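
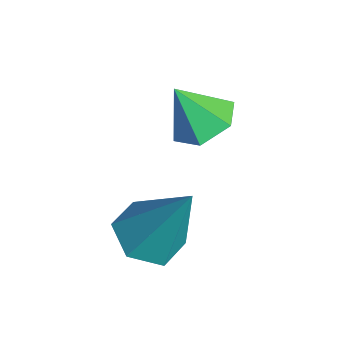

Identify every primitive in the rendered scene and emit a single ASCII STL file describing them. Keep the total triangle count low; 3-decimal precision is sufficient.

solid 
facet normal 0.176 0.469 -0.866
outer loop
vertex 2.206 -0.481 -2.016
vertex 1.612 -0.892 -2.359
vertex 1.461 -0.189 -2.009
endloop
endfacet
facet normal 0.197 0.481 0.854
outer loop
vertex 2.206 -0.481 -2.016
vertex 1.461 -0.189 -2.009
vertex 1.388 -1.488 -1.261
endloop
endfacet
facet normal 0.176 0.469 -0.866
outer loop
vertex 1.461 -0.189 -2.009
vertex 1.612 -0.892 -2.359
vertex 0.867 -0.6 -2.352
endloop
endfacet
facet normal -0.651 0.406 0.641
outer loop
vertex 1.461 -0.189 -2.009
vertex 0.867 -0.6 -2.352
vertex 1.388 -1.488 -1.261
endloop
endfacet
facet normal 0.176 0.470 -0.865
outer loop
vertex 0.867 -0.6 -2.352
vertex 1.612 -0.892 -2.359
vertex 1.018 -1.303 -2.703
endloop
endfacet
facet normal -0.932 -0.300 0.201
outer loop
vertex 0.867 -0.6 -2.352
vertex 1.018 -1.303 -2.703
vertex 1.388 -1.488 -1.261
endloop
endfacet
facet normal 0.176 0.470 -0.865
outer loop
vertex 1.018 -1.303 -2.703
vertex 1.612 -0.892 -2.359
vertex 1.762 -1.595 -2.71
endloop
endfacet
facet normal -0.365 -0.930 -0.026
outer loop
vertex 1.018 -1.303 -2.703
vertex 1.762 -1.595 -2.71
vertex 1.388 -1.488 -1.261
endloop
endfacet
facet normal 0.175 0.469 -0.865
outer loop
vertex 1.762 -1.595 -2.71
vertex 1.612 -0.892 -2.359
vertex 2.356 -1.184 -2.367
endloop
endfacet
facet normal 0.483 -0.855 0.188
outer loop
vertex 1.762 -1.595 -2.71
vertex 2.356 -1.184 -2.367
vertex 1.388 -1.488 -1.261
endloop
endfacet
facet normal 0.175 0.469 -0.865
outer loop
vertex 2.356 -1.184 -2.367
vertex 1.612 -0.892 -2.359
vertex 2.206 -0.481 -2.016
endloop
endfacet
facet normal 0.764 -0.150 0.627
outer loop
vertex 2.356 -1.184 -2.367
vertex 2.206 -0.481 -2.016
vertex 1.388 -1.488 -1.261
endloop
endfacet
facet normal -0.310 -0.350 -0.884
outer loop
vertex 4.338 -2.481 -4.107
vertex 3.572 -2.611 -3.787
vertex 3.759 -1.874 -4.144
endloop
endfacet
facet normal 0.720 0.677 -0.153
outer loop
vertex 4.338 -2.481 -4.107
vertex 3.759 -1.874 -4.144
vertex 4.228 -1.869 -1.913
endloop
endfacet
facet normal -0.309 -0.350 -0.884
outer loop
vertex 3.759 -1.874 -4.144
vertex 3.572 -2.611 -3.787
vertex 2.993 -2.004 -3.825
endloop
endfacet
facet normal -0.155 0.987 0.030
outer loop
vertex 3.759 -1.874 -4.144
vertex 2.993 -2.004 -3.825
vertex 4.228 -1.869 -1.913
endloop
endfacet
facet normal -0.309 -0.350 -0.884
outer loop
vertex 2.993 -2.004 -3.825
vertex 3.572 -2.611 -3.787
vertex 2.806 -2.741 -3.468
endloop
endfacet
facet normal -0.774 0.424 0.470
outer loop
vertex 2.993 -2.004 -3.825
vertex 2.806 -2.741 -3.468
vertex 4.228 -1.869 -1.913
endloop
endfacet
facet normal -0.309 -0.350 -0.884
outer loop
vertex 2.806 -2.741 -3.468
vertex 3.572 -2.611 -3.787
vertex 3.386 -3.348 -3.43
endloop
endfacet
facet normal -0.519 -0.450 0.727
outer loop
vertex 2.806 -2.741 -3.468
vertex 3.386 -3.348 -3.43
vertex 4.228 -1.869 -1.913
endloop
endfacet
facet normal -0.309 -0.350 -0.884
outer loop
vertex 3.386 -3.348 -3.43
vertex 3.572 -2.611 -3.787
vertex 4.152 -3.218 -3.749
endloop
endfacet
facet normal 0.355 -0.760 0.544
outer loop
vertex 3.386 -3.348 -3.43
vertex 4.152 -3.218 -3.749
vertex 4.228 -1.869 -1.913
endloop
endfacet
facet normal -0.310 -0.351 -0.884
outer loop
vertex 4.152 -3.218 -3.749
vertex 3.572 -2.611 -3.787
vertex 4.338 -2.481 -4.107
endloop
endfacet
facet normal 0.975 -0.196 0.104
outer loop
vertex 4.152 -3.218 -3.749
vertex 4.338 -2.481 -4.107
vertex 4.228 -1.869 -1.913
endloop
endfacet

endsolid


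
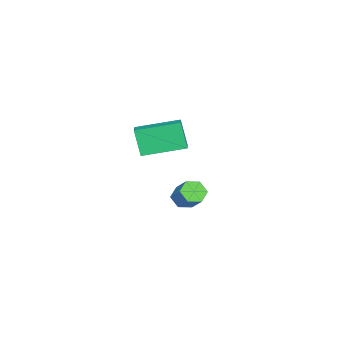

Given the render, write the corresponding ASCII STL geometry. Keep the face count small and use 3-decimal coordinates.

solid 
facet normal -0.875 -0.371 -0.310
outer loop
vertex 3.717 -3.75 2.594
vertex 2.786 -1.903 3.01
vertex 4.01 -3.292 1.217
endloop
endfacet
facet normal 0.441 -0.875 -0.197
outer loop
vertex 4.894 -2.917 1.53
vertex 3.717 -3.75 2.594
vertex 4.01 -3.292 1.217
endloop
endfacet
facet normal -0.875 -0.371 -0.310
outer loop
vertex 4.01 -3.292 1.217
vertex 2.786 -1.903 3.01
vertex 3.079 -1.445 1.633
endloop
endfacet
facet normal 0.198 0.309 -0.930
outer loop
vertex 3.079 -1.445 1.633
vertex 4.894 -2.917 1.53
vertex 4.01 -3.292 1.217
endloop
endfacet
facet normal -0.198 -0.309 0.930
outer loop
vertex 3.717 -3.75 2.594
vertex 3.67 -1.528 3.323
vertex 2.786 -1.903 3.01
endloop
endfacet
facet normal 0.441 -0.875 -0.197
outer loop
vertex 4.601 -3.375 2.907
vertex 3.717 -3.75 2.594
vertex 4.894 -2.917 1.53
endloop
endfacet
facet normal -0.198 -0.309 0.930
outer loop
vertex 4.601 -3.375 2.907
vertex 3.67 -1.528 3.323
vertex 3.717 -3.75 2.594
endloop
endfacet
facet normal -0.441 0.875 0.197
outer loop
vertex 2.786 -1.903 3.01
vertex 3.67 -1.528 3.323
vertex 3.079 -1.445 1.633
endloop
endfacet
facet normal 0.198 0.309 -0.930
outer loop
vertex 3.963 -1.07 1.946
vertex 4.894 -2.917 1.53
vertex 3.079 -1.445 1.633
endloop
endfacet
facet normal -0.441 0.875 0.197
outer loop
vertex 3.079 -1.445 1.633
vertex 3.67 -1.528 3.323
vertex 3.963 -1.07 1.946
endloop
endfacet
facet normal 0.875 0.371 0.310
outer loop
vertex 3.963 -1.07 1.946
vertex 4.601 -3.375 2.907
vertex 4.894 -2.917 1.53
endloop
endfacet
facet normal 0.875 0.371 0.310
outer loop
vertex 3.67 -1.528 3.323
vertex 4.601 -3.375 2.907
vertex 3.963 -1.07 1.946
endloop
endfacet
facet normal -0.468 -0.564 -0.680
outer loop
vertex 0.36 -3.453 -3.718
vertex -0.081 -2.926 -3.852
vertex 0.515 -2.984 -4.214
endloop
endfacet
facet normal 0.856 -0.482 -0.188
outer loop
vertex 0.36 -3.453 -3.718
vertex 0.515 -2.984 -4.214
vertex 0.982 -2.701 -2.814
endloop
endfacet
facet normal 0.856 -0.482 -0.188
outer loop
vertex 0.982 -2.701 -2.814
vertex 0.515 -2.984 -4.214
vertex 1.137 -2.233 -3.31
endloop
endfacet
facet normal 0.469 0.565 0.679
outer loop
vertex 0.982 -2.701 -2.814
vertex 1.137 -2.233 -3.31
vertex 0.541 -2.174 -2.948
endloop
endfacet
facet normal -0.468 -0.564 -0.680
outer loop
vertex 0.515 -2.984 -4.214
vertex -0.081 -2.926 -3.852
vertex 0.074 -2.457 -4.348
endloop
endfacet
facet normal 0.620 0.339 -0.708
outer loop
vertex 0.515 -2.984 -4.214
vertex 0.074 -2.457 -4.348
vertex 1.137 -2.233 -3.31
endloop
endfacet
facet normal 0.621 0.337 -0.708
outer loop
vertex 1.137 -2.233 -3.31
vertex 0.074 -2.457 -4.348
vertex 0.697 -1.706 -3.445
endloop
endfacet
facet normal 0.468 0.565 0.679
outer loop
vertex 1.137 -2.233 -3.31
vertex 0.697 -1.706 -3.445
vertex 0.541 -2.174 -2.948
endloop
endfacet
facet normal -0.468 -0.564 -0.680
outer loop
vertex 0.074 -2.457 -4.348
vertex -0.081 -2.926 -3.852
vertex -0.522 -2.399 -3.986
endloop
endfacet
facet normal -0.236 0.821 -0.520
outer loop
vertex 0.074 -2.457 -4.348
vertex -0.522 -2.399 -3.986
vertex 0.697 -1.706 -3.445
endloop
endfacet
facet normal -0.235 0.821 -0.521
outer loop
vertex 0.697 -1.706 -3.445
vertex -0.522 -2.399 -3.986
vertex 0.1 -1.647 -3.082
endloop
endfacet
facet normal 0.469 0.565 0.679
outer loop
vertex 0.697 -1.706 -3.445
vertex 0.1 -1.647 -3.082
vertex 0.541 -2.174 -2.948
endloop
endfacet
facet normal -0.469 -0.565 -0.679
outer loop
vertex -0.522 -2.399 -3.986
vertex -0.081 -2.926 -3.852
vertex -0.677 -2.867 -3.49
endloop
endfacet
facet normal -0.856 0.482 0.188
outer loop
vertex -0.522 -2.399 -3.986
vertex -0.677 -2.867 -3.49
vertex 0.1 -1.647 -3.082
endloop
endfacet
facet normal -0.856 0.482 0.188
outer loop
vertex 0.1 -1.647 -3.082
vertex -0.677 -2.867 -3.49
vertex -0.055 -2.116 -2.586
endloop
endfacet
facet normal 0.468 0.564 0.680
outer loop
vertex 0.1 -1.647 -3.082
vertex -0.055 -2.116 -2.586
vertex 0.541 -2.174 -2.948
endloop
endfacet
facet normal -0.468 -0.565 -0.679
outer loop
vertex -0.677 -2.867 -3.49
vertex -0.081 -2.926 -3.852
vertex -0.237 -3.394 -3.355
endloop
endfacet
facet normal -0.621 -0.337 0.708
outer loop
vertex -0.677 -2.867 -3.49
vertex -0.237 -3.394 -3.355
vertex -0.055 -2.116 -2.586
endloop
endfacet
facet normal -0.619 -0.338 0.709
outer loop
vertex -0.055 -2.116 -2.586
vertex -0.237 -3.394 -3.355
vertex 0.386 -2.643 -2.452
endloop
endfacet
facet normal 0.468 0.564 0.680
outer loop
vertex -0.055 -2.116 -2.586
vertex 0.386 -2.643 -2.452
vertex 0.541 -2.174 -2.948
endloop
endfacet
facet normal -0.469 -0.565 -0.679
outer loop
vertex -0.237 -3.394 -3.355
vertex -0.081 -2.926 -3.852
vertex 0.36 -3.453 -3.718
endloop
endfacet
facet normal 0.235 -0.821 0.520
outer loop
vertex -0.237 -3.394 -3.355
vertex 0.36 -3.453 -3.718
vertex 0.386 -2.643 -2.452
endloop
endfacet
facet normal 0.236 -0.821 0.520
outer loop
vertex 0.386 -2.643 -2.452
vertex 0.36 -3.453 -3.718
vertex 0.982 -2.701 -2.814
endloop
endfacet
facet normal 0.468 0.564 0.680
outer loop
vertex 0.386 -2.643 -2.452
vertex 0.982 -2.701 -2.814
vertex 0.541 -2.174 -2.948
endloop
endfacet

endsolid


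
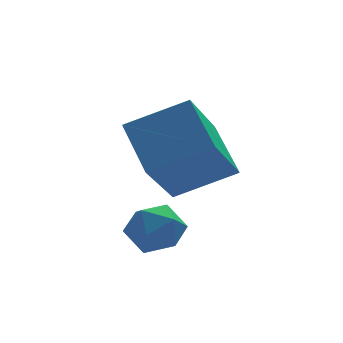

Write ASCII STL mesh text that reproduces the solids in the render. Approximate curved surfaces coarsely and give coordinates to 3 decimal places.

solid 
facet normal -0.762 0.371 0.531
outer loop
vertex -1.421 -2.363 0.103
vertex -1.897 -2.941 -0.177
vertex -1.483 -3.055 0.497
endloop
endfacet
facet normal -0.139 0.499 0.855
outer loop
vertex -1.421 -2.363 0.103
vertex -1.483 -3.055 0.497
vertex -0.769 -2.707 0.41
endloop
endfacet
facet normal 0.270 0.873 0.406
outer loop
vertex -1.421 -2.363 0.103
vertex -0.769 -2.707 0.41
vertex -0.741 -2.378 -0.317
endloop
endfacet
facet normal -0.100 0.976 -0.196
outer loop
vertex -1.421 -2.363 0.103
vertex -0.741 -2.378 -0.317
vertex -1.438 -2.522 -0.68
endloop
endfacet
facet normal -0.737 0.665 -0.119
outer loop
vertex -1.421 -2.363 0.103
vertex -1.438 -2.522 -0.68
vertex -1.897 -2.941 -0.177
endloop
endfacet
facet normal 0.181 -0.128 0.975
outer loop
vertex -0.769 -2.707 0.41
vertex -1.483 -3.055 0.497
vertex -0.842 -3.498 0.32
endloop
endfacet
facet normal -0.827 -0.336 0.451
outer loop
vertex -1.483 -3.055 0.497
vertex -1.897 -2.941 -0.177
vertex -1.539 -3.642 -0.043
endloop
endfacet
facet normal -0.787 0.141 -0.601
outer loop
vertex -1.897 -2.941 -0.177
vertex -1.438 -2.522 -0.68
vertex -1.511 -3.313 -0.77
endloop
endfacet
facet normal 0.245 0.644 -0.725
outer loop
vertex -1.438 -2.522 -0.68
vertex -0.741 -2.378 -0.317
vertex -0.797 -2.965 -0.857
endloop
endfacet
facet normal 0.843 0.478 0.249
outer loop
vertex -0.741 -2.378 -0.317
vertex -0.769 -2.707 0.41
vertex -0.383 -3.079 -0.183
endloop
endfacet
facet normal 0.100 -0.976 0.196
outer loop
vertex -0.859 -3.657 -0.463
vertex -0.842 -3.498 0.32
vertex -1.539 -3.642 -0.043
endloop
endfacet
facet normal -0.270 -0.873 -0.406
outer loop
vertex -0.859 -3.657 -0.463
vertex -1.539 -3.642 -0.043
vertex -1.511 -3.313 -0.77
endloop
endfacet
facet normal 0.139 -0.499 -0.855
outer loop
vertex -0.859 -3.657 -0.463
vertex -1.511 -3.313 -0.77
vertex -0.797 -2.965 -0.857
endloop
endfacet
facet normal 0.762 -0.371 -0.531
outer loop
vertex -0.859 -3.657 -0.463
vertex -0.797 -2.965 -0.857
vertex -0.383 -3.079 -0.183
endloop
endfacet
facet normal 0.737 -0.665 0.119
outer loop
vertex -0.859 -3.657 -0.463
vertex -0.383 -3.079 -0.183
vertex -0.842 -3.498 0.32
endloop
endfacet
facet normal -0.245 -0.644 0.725
outer loop
vertex -1.539 -3.642 -0.043
vertex -0.842 -3.498 0.32
vertex -1.483 -3.055 0.497
endloop
endfacet
facet normal -0.843 -0.478 -0.249
outer loop
vertex -1.511 -3.313 -0.77
vertex -1.539 -3.642 -0.043
vertex -1.897 -2.941 -0.177
endloop
endfacet
facet normal -0.181 0.128 -0.975
outer loop
vertex -0.797 -2.965 -0.857
vertex -1.511 -3.313 -0.77
vertex -1.438 -2.522 -0.68
endloop
endfacet
facet normal 0.827 0.336 -0.451
outer loop
vertex -0.383 -3.079 -0.183
vertex -0.797 -2.965 -0.857
vertex -0.741 -2.378 -0.317
endloop
endfacet
facet normal 0.787 -0.141 0.601
outer loop
vertex -0.842 -3.498 0.32
vertex -0.383 -3.079 -0.183
vertex -0.769 -2.707 0.41
endloop
endfacet
facet normal -0.471 -0.542 0.696
outer loop
vertex 0.234 -1.268 3.112
vertex -1.335 -0.908 2.33
vertex 0.403 -2.679 2.126
endloop
endfacet
facet normal 0.877 -0.200 0.437
outer loop
vertex 1.415 -1.512 0.63
vertex 0.234 -1.268 3.112
vertex 0.403 -2.679 2.126
endloop
endfacet
facet normal -0.471 -0.543 0.695
outer loop
vertex 0.403 -2.679 2.126
vertex -1.335 -0.908 2.33
vertex -1.166 -2.319 1.343
endloop
endfacet
facet normal 0.097 -0.816 -0.570
outer loop
vertex -1.166 -2.319 1.343
vertex 1.415 -1.512 0.63
vertex 0.403 -2.679 2.126
endloop
endfacet
facet normal -0.097 0.816 0.570
outer loop
vertex 0.234 -1.268 3.112
vertex -0.323 0.259 0.834
vertex -1.335 -0.908 2.33
endloop
endfacet
facet normal 0.877 -0.201 0.437
outer loop
vertex 1.246 -0.101 1.617
vertex 0.234 -1.268 3.112
vertex 1.415 -1.512 0.63
endloop
endfacet
facet normal -0.098 0.815 0.570
outer loop
vertex 1.246 -0.101 1.617
vertex -0.323 0.259 0.834
vertex 0.234 -1.268 3.112
endloop
endfacet
facet normal -0.877 0.201 -0.437
outer loop
vertex -1.335 -0.908 2.33
vertex -0.323 0.259 0.834
vertex -1.166 -2.319 1.343
endloop
endfacet
facet normal 0.097 -0.815 -0.571
outer loop
vertex -0.154 -1.152 -0.152
vertex 1.415 -1.512 0.63
vertex -1.166 -2.319 1.343
endloop
endfacet
facet normal -0.877 0.200 -0.437
outer loop
vertex -1.166 -2.319 1.343
vertex -0.323 0.259 0.834
vertex -0.154 -1.152 -0.152
endloop
endfacet
facet normal 0.471 0.543 -0.695
outer loop
vertex -0.154 -1.152 -0.152
vertex 1.246 -0.101 1.617
vertex 1.415 -1.512 0.63
endloop
endfacet
facet normal 0.471 0.542 -0.695
outer loop
vertex -0.323 0.259 0.834
vertex 1.246 -0.101 1.617
vertex -0.154 -1.152 -0.152
endloop
endfacet

endsolid


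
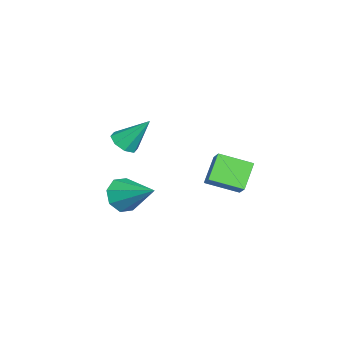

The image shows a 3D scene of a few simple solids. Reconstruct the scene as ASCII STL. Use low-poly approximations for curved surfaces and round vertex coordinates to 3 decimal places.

solid 
facet normal -0.705 0.190 0.683
outer loop
vertex -3.463 1.752 -0.539
vertex -3.591 3.298 -1.102
vertex -4.14 1.471 -1.159
endloop
endfacet
facet normal 0.077 -0.937 0.340
outer loop
vertex -3.069 1.182 -2.198
vertex -3.463 1.752 -0.539
vertex -4.14 1.471 -1.159
endloop
endfacet
facet normal -0.704 0.190 0.684
outer loop
vertex -4.14 1.471 -1.159
vertex -3.591 3.298 -1.102
vertex -4.268 3.017 -1.721
endloop
endfacet
facet normal -0.705 -0.293 -0.646
outer loop
vertex -4.268 3.017 -1.721
vertex -3.069 1.182 -2.198
vertex -4.14 1.471 -1.159
endloop
endfacet
facet normal 0.705 0.293 0.645
outer loop
vertex -3.463 1.752 -0.539
vertex -2.52 3.009 -2.141
vertex -3.591 3.298 -1.102
endloop
endfacet
facet normal 0.078 -0.937 0.340
outer loop
vertex -2.392 1.463 -1.579
vertex -3.463 1.752 -0.539
vertex -3.069 1.182 -2.198
endloop
endfacet
facet normal 0.706 0.293 0.645
outer loop
vertex -2.392 1.463 -1.579
vertex -2.52 3.009 -2.141
vertex -3.463 1.752 -0.539
endloop
endfacet
facet normal -0.078 0.937 -0.341
outer loop
vertex -3.591 3.298 -1.102
vertex -2.52 3.009 -2.141
vertex -4.268 3.017 -1.721
endloop
endfacet
facet normal -0.706 -0.293 -0.645
outer loop
vertex -3.197 2.728 -2.761
vertex -3.069 1.182 -2.198
vertex -4.268 3.017 -1.721
endloop
endfacet
facet normal -0.077 0.937 -0.340
outer loop
vertex -4.268 3.017 -1.721
vertex -2.52 3.009 -2.141
vertex -3.197 2.728 -2.761
endloop
endfacet
facet normal 0.704 -0.191 -0.684
outer loop
vertex -3.197 2.728 -2.761
vertex -2.392 1.463 -1.579
vertex -3.069 1.182 -2.198
endloop
endfacet
facet normal 0.705 -0.190 -0.683
outer loop
vertex -2.52 3.009 -2.141
vertex -2.392 1.463 -1.579
vertex -3.197 2.728 -2.761
endloop
endfacet
facet normal -0.018 -0.625 -0.780
outer loop
vertex -0.058 -1.373 1.139
vertex -0.416 -1.847 1.527
vertex -0.596 -1.309 1.1
endloop
endfacet
facet normal 0.134 0.942 -0.308
outer loop
vertex -0.058 -1.373 1.139
vertex -0.596 -1.309 1.1
vertex -0.384 -0.753 2.893
endloop
endfacet
facet normal -0.018 -0.625 -0.780
outer loop
vertex -0.596 -1.309 1.1
vertex -0.416 -1.847 1.527
vertex -1.029 -1.561 1.312
endloop
endfacet
facet normal -0.560 0.808 -0.184
outer loop
vertex -0.596 -1.309 1.1
vertex -1.029 -1.561 1.312
vertex -0.384 -0.753 2.893
endloop
endfacet
facet normal -0.018 -0.626 -0.780
outer loop
vertex -1.029 -1.561 1.312
vertex -0.416 -1.847 1.527
vertex -1.102 -1.98 1.65
endloop
endfacet
facet normal -0.921 0.328 0.208
outer loop
vertex -1.029 -1.561 1.312
vertex -1.102 -1.98 1.65
vertex -0.384 -0.753 2.893
endloop
endfacet
facet normal -0.019 -0.625 -0.780
outer loop
vertex -1.102 -1.98 1.65
vertex -0.416 -1.847 1.527
vertex -0.774 -2.322 1.916
endloop
endfacet
facet normal -0.740 -0.213 0.638
outer loop
vertex -1.102 -1.98 1.65
vertex -0.774 -2.322 1.916
vertex -0.384 -0.753 2.893
endloop
endfacet
facet normal -0.017 -0.626 -0.780
outer loop
vertex -0.774 -2.322 1.916
vertex -0.416 -1.847 1.527
vertex -0.236 -2.385 1.955
endloop
endfacet
facet normal -0.121 -0.503 0.856
outer loop
vertex -0.774 -2.322 1.916
vertex -0.236 -2.385 1.955
vertex -0.384 -0.753 2.893
endloop
endfacet
facet normal -0.019 -0.626 -0.779
outer loop
vertex -0.236 -2.385 1.955
vertex -0.416 -1.847 1.527
vertex 0.197 -2.134 1.743
endloop
endfacet
facet normal 0.572 -0.369 0.732
outer loop
vertex -0.236 -2.385 1.955
vertex 0.197 -2.134 1.743
vertex -0.384 -0.753 2.893
endloop
endfacet
facet normal -0.018 -0.625 -0.780
outer loop
vertex 0.197 -2.134 1.743
vertex -0.416 -1.847 1.527
vertex 0.271 -1.714 1.405
endloop
endfacet
facet normal 0.934 0.109 0.340
outer loop
vertex 0.197 -2.134 1.743
vertex 0.271 -1.714 1.405
vertex -0.384 -0.753 2.893
endloop
endfacet
facet normal -0.017 -0.625 -0.780
outer loop
vertex 0.271 -1.714 1.405
vertex -0.416 -1.847 1.527
vertex -0.058 -1.373 1.139
endloop
endfacet
facet normal 0.751 0.654 -0.091
outer loop
vertex 0.271 -1.714 1.405
vertex -0.058 -1.373 1.139
vertex -0.384 -0.753 2.893
endloop
endfacet
facet normal -0.484 -0.733 -0.477
outer loop
vertex -2.841 -3.073 -2.886
vertex -3.32 -2.414 -3.413
vertex -2.486 -2.899 -3.514
endloop
endfacet
facet normal 0.864 -0.300 0.405
outer loop
vertex -2.841 -3.073 -2.886
vertex -2.486 -2.899 -3.514
vertex -2.3 -0.866 -2.407
endloop
endfacet
facet normal -0.484 -0.733 -0.477
outer loop
vertex -2.486 -2.899 -3.514
vertex -3.32 -2.414 -3.413
vertex -2.619 -2.441 -4.083
endloop
endfacet
facet normal 0.978 0.024 -0.209
outer loop
vertex -2.486 -2.899 -3.514
vertex -2.619 -2.441 -4.083
vertex -2.3 -0.866 -2.407
endloop
endfacet
facet normal -0.484 -0.734 -0.476
outer loop
vertex -2.619 -2.441 -4.083
vertex -3.32 -2.414 -3.413
vertex -3.163 -1.968 -4.26
endloop
endfacet
facet normal 0.630 0.503 -0.592
outer loop
vertex -2.619 -2.441 -4.083
vertex -3.163 -1.968 -4.26
vertex -2.3 -0.866 -2.407
endloop
endfacet
facet normal -0.484 -0.734 -0.476
outer loop
vertex -3.163 -1.968 -4.26
vertex -3.32 -2.414 -3.413
vertex -3.799 -1.756 -3.941
endloop
endfacet
facet normal 0.024 0.854 -0.519
outer loop
vertex -3.163 -1.968 -4.26
vertex -3.799 -1.756 -3.941
vertex -2.3 -0.866 -2.407
endloop
endfacet
facet normal -0.483 -0.734 -0.477
outer loop
vertex -3.799 -1.756 -3.941
vertex -3.32 -2.414 -3.413
vertex -4.154 -1.93 -3.313
endloop
endfacet
facet normal -0.486 0.874 -0.032
outer loop
vertex -3.799 -1.756 -3.941
vertex -4.154 -1.93 -3.313
vertex -2.3 -0.866 -2.407
endloop
endfacet
facet normal -0.483 -0.734 -0.478
outer loop
vertex -4.154 -1.93 -3.313
vertex -3.32 -2.414 -3.413
vertex -4.021 -2.388 -2.744
endloop
endfacet
facet normal -0.600 0.549 0.582
outer loop
vertex -4.154 -1.93 -3.313
vertex -4.021 -2.388 -2.744
vertex -2.3 -0.866 -2.407
endloop
endfacet
facet normal -0.483 -0.734 -0.477
outer loop
vertex -4.021 -2.388 -2.744
vertex -3.32 -2.414 -3.413
vertex -3.477 -2.861 -2.567
endloop
endfacet
facet normal -0.252 0.071 0.965
outer loop
vertex -4.021 -2.388 -2.744
vertex -3.477 -2.861 -2.567
vertex -2.3 -0.866 -2.407
endloop
endfacet
facet normal -0.484 -0.733 -0.477
outer loop
vertex -3.477 -2.861 -2.567
vertex -3.32 -2.414 -3.413
vertex -2.841 -3.073 -2.886
endloop
endfacet
facet normal 0.354 -0.280 0.892
outer loop
vertex -3.477 -2.861 -2.567
vertex -2.841 -3.073 -2.886
vertex -2.3 -0.866 -2.407
endloop
endfacet

endsolid


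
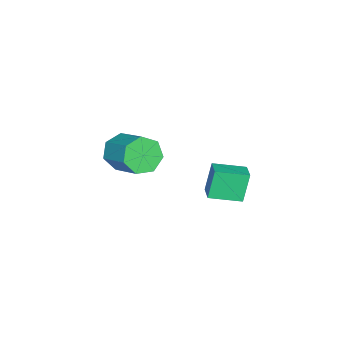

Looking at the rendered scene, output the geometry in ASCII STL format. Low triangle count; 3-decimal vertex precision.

solid 
facet normal -0.447 -0.736 -0.508
outer loop
vertex 3.095 -3.135 -2.901
vertex 2.17 -2.577 -2.895
vertex 2.965 -2.556 -3.626
endloop
endfacet
facet normal 0.883 -0.276 -0.379
outer loop
vertex 3.095 -3.135 -2.901
vertex 2.965 -2.556 -3.626
vertex 4.075 -1.521 -1.79
endloop
endfacet
facet normal 0.883 -0.276 -0.378
outer loop
vertex 4.075 -1.521 -1.79
vertex 2.965 -2.556 -3.626
vertex 3.945 -0.943 -2.516
endloop
endfacet
facet normal 0.447 0.737 0.507
outer loop
vertex 4.075 -1.521 -1.79
vertex 3.945 -0.943 -2.516
vertex 3.15 -0.963 -1.785
endloop
endfacet
facet normal -0.447 -0.737 -0.507
outer loop
vertex 2.965 -2.556 -3.626
vertex 2.17 -2.577 -2.895
vertex 2.236 -1.993 -3.802
endloop
endfacet
facet normal 0.443 0.310 -0.841
outer loop
vertex 2.965 -2.556 -3.626
vertex 2.236 -1.993 -3.802
vertex 3.945 -0.943 -2.516
endloop
endfacet
facet normal 0.442 0.311 -0.841
outer loop
vertex 3.945 -0.943 -2.516
vertex 2.236 -1.993 -3.802
vertex 3.216 -0.38 -2.691
endloop
endfacet
facet normal 0.447 0.737 0.507
outer loop
vertex 3.945 -0.943 -2.516
vertex 3.216 -0.38 -2.691
vertex 3.15 -0.963 -1.785
endloop
endfacet
facet normal -0.448 -0.736 -0.507
outer loop
vertex 2.236 -1.993 -3.802
vertex 2.17 -2.577 -2.895
vertex 1.458 -1.869 -3.294
endloop
endfacet
facet normal -0.332 0.664 -0.670
outer loop
vertex 2.236 -1.993 -3.802
vertex 1.458 -1.869 -3.294
vertex 3.216 -0.38 -2.691
endloop
endfacet
facet normal -0.332 0.663 -0.671
outer loop
vertex 3.216 -0.38 -2.691
vertex 1.458 -1.869 -3.294
vertex 2.438 -0.256 -2.184
endloop
endfacet
facet normal 0.448 0.737 0.507
outer loop
vertex 3.216 -0.38 -2.691
vertex 2.438 -0.256 -2.184
vertex 3.15 -0.963 -1.785
endloop
endfacet
facet normal -0.448 -0.736 -0.507
outer loop
vertex 1.458 -1.869 -3.294
vertex 2.17 -2.577 -2.895
vertex 1.216 -2.278 -2.487
endloop
endfacet
facet normal -0.856 0.517 0.005
outer loop
vertex 1.458 -1.869 -3.294
vertex 1.216 -2.278 -2.487
vertex 2.438 -0.256 -2.184
endloop
endfacet
facet normal -0.856 0.517 0.005
outer loop
vertex 2.438 -0.256 -2.184
vertex 1.216 -2.278 -2.487
vertex 2.196 -0.665 -1.376
endloop
endfacet
facet normal 0.447 0.737 0.507
outer loop
vertex 2.438 -0.256 -2.184
vertex 2.196 -0.665 -1.376
vertex 3.15 -0.963 -1.785
endloop
endfacet
facet normal -0.448 -0.736 -0.507
outer loop
vertex 1.216 -2.278 -2.487
vertex 2.17 -2.577 -2.895
vertex 1.692 -2.912 -1.987
endloop
endfacet
facet normal -0.736 -0.019 0.677
outer loop
vertex 1.216 -2.278 -2.487
vertex 1.692 -2.912 -1.987
vertex 2.196 -0.665 -1.376
endloop
endfacet
facet normal -0.736 -0.019 0.677
outer loop
vertex 2.196 -0.665 -1.376
vertex 1.692 -2.912 -1.987
vertex 2.672 -1.299 -0.876
endloop
endfacet
facet normal 0.448 0.736 0.508
outer loop
vertex 2.196 -0.665 -1.376
vertex 2.672 -1.299 -0.876
vertex 3.15 -0.963 -1.785
endloop
endfacet
facet normal -0.447 -0.737 -0.507
outer loop
vertex 1.692 -2.912 -1.987
vertex 2.17 -2.577 -2.895
vertex 2.528 -3.293 -2.171
endloop
endfacet
facet normal -0.062 -0.540 0.839
outer loop
vertex 1.692 -2.912 -1.987
vertex 2.528 -3.293 -2.171
vertex 2.672 -1.299 -0.876
endloop
endfacet
facet normal -0.062 -0.540 0.839
outer loop
vertex 2.672 -1.299 -0.876
vertex 2.528 -3.293 -2.171
vertex 3.508 -1.68 -1.06
endloop
endfacet
facet normal 0.447 0.736 0.507
outer loop
vertex 2.672 -1.299 -0.876
vertex 3.508 -1.68 -1.06
vertex 3.15 -0.963 -1.785
endloop
endfacet
facet normal -0.448 -0.737 -0.507
outer loop
vertex 2.528 -3.293 -2.171
vertex 2.17 -2.577 -2.895
vertex 3.095 -3.135 -2.901
endloop
endfacet
facet normal 0.659 -0.655 0.370
outer loop
vertex 2.528 -3.293 -2.171
vertex 3.095 -3.135 -2.901
vertex 3.508 -1.68 -1.06
endloop
endfacet
facet normal 0.659 -0.655 0.370
outer loop
vertex 3.508 -1.68 -1.06
vertex 3.095 -3.135 -2.901
vertex 4.075 -1.521 -1.79
endloop
endfacet
facet normal 0.447 0.737 0.508
outer loop
vertex 3.508 -1.68 -1.06
vertex 4.075 -1.521 -1.79
vertex 3.15 -0.963 -1.785
endloop
endfacet
facet normal -0.810 -0.529 -0.252
outer loop
vertex 3.271 2.642 -0.863
vertex 2.468 4.048 -1.231
vertex 3.81 2.548 -2.399
endloop
endfacet
facet normal 0.484 -0.847 0.222
outer loop
vertex 4.612 3.072 -2.149
vertex 3.271 2.642 -0.863
vertex 3.81 2.548 -2.399
endloop
endfacet
facet normal -0.810 -0.529 -0.252
outer loop
vertex 3.81 2.548 -2.399
vertex 2.468 4.048 -1.231
vertex 3.007 3.954 -2.766
endloop
endfacet
facet normal 0.331 -0.057 -0.942
outer loop
vertex 3.007 3.954 -2.766
vertex 4.612 3.072 -2.149
vertex 3.81 2.548 -2.399
endloop
endfacet
facet normal -0.331 0.057 0.942
outer loop
vertex 3.271 2.642 -0.863
vertex 3.27 4.572 -0.981
vertex 2.468 4.048 -1.231
endloop
endfacet
facet normal 0.484 -0.846 0.222
outer loop
vertex 4.073 3.166 -0.614
vertex 3.271 2.642 -0.863
vertex 4.612 3.072 -2.149
endloop
endfacet
facet normal -0.330 0.057 0.942
outer loop
vertex 4.073 3.166 -0.614
vertex 3.27 4.572 -0.981
vertex 3.271 2.642 -0.863
endloop
endfacet
facet normal -0.484 0.847 -0.222
outer loop
vertex 2.468 4.048 -1.231
vertex 3.27 4.572 -0.981
vertex 3.007 3.954 -2.766
endloop
endfacet
facet normal 0.330 -0.058 -0.942
outer loop
vertex 3.809 4.478 -2.517
vertex 4.612 3.072 -2.149
vertex 3.007 3.954 -2.766
endloop
endfacet
facet normal -0.484 0.846 -0.222
outer loop
vertex 3.007 3.954 -2.766
vertex 3.27 4.572 -0.981
vertex 3.809 4.478 -2.517
endloop
endfacet
facet normal 0.810 0.529 0.252
outer loop
vertex 3.809 4.478 -2.517
vertex 4.073 3.166 -0.614
vertex 4.612 3.072 -2.149
endloop
endfacet
facet normal 0.811 0.529 0.252
outer loop
vertex 3.27 4.572 -0.981
vertex 4.073 3.166 -0.614
vertex 3.809 4.478 -2.517
endloop
endfacet

endsolid


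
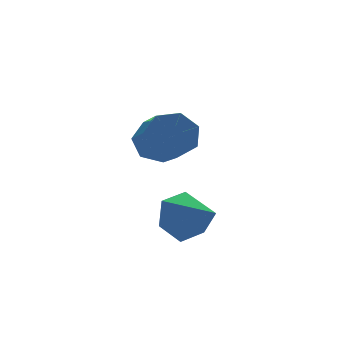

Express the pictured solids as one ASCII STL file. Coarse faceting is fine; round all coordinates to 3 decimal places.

solid 
facet normal 0.214 0.817 -0.535
outer loop
vertex 0.719 2.446 -2.483
vertex 0.149 2.504 -2.622
vertex 0.44 2.73 -2.161
endloop
endfacet
facet normal 0.811 0.159 0.563
outer loop
vertex 0.719 2.446 -2.483
vertex 0.44 2.73 -2.161
vertex 0.322 0.919 -1.479
endloop
endfacet
facet normal 0.810 0.160 0.565
outer loop
vertex 0.322 0.919 -1.479
vertex 0.44 2.73 -2.161
vertex 0.042 1.203 -1.158
endloop
endfacet
facet normal -0.212 -0.816 0.537
outer loop
vertex 0.322 0.919 -1.479
vertex 0.042 1.203 -1.158
vertex -0.249 0.976 -1.618
endloop
endfacet
facet normal 0.214 0.817 -0.535
outer loop
vertex 0.44 2.73 -2.161
vertex 0.149 2.504 -2.622
vertex -0.059 2.844 -2.186
endloop
endfacet
facet normal 0.079 0.533 0.843
outer loop
vertex 0.44 2.73 -2.161
vertex -0.059 2.844 -2.186
vertex 0.042 1.203 -1.158
endloop
endfacet
facet normal 0.078 0.533 0.843
outer loop
vertex 0.042 1.203 -1.158
vertex -0.059 2.844 -2.186
vertex -0.457 1.316 -1.183
endloop
endfacet
facet normal -0.212 -0.817 0.537
outer loop
vertex 0.042 1.203 -1.158
vertex -0.457 1.316 -1.183
vertex -0.249 0.976 -1.618
endloop
endfacet
facet normal 0.212 0.817 -0.536
outer loop
vertex -0.059 2.844 -2.186
vertex 0.149 2.504 -2.622
vertex -0.401 2.701 -2.539
endloop
endfacet
facet normal -0.713 0.505 0.486
outer loop
vertex -0.059 2.844 -2.186
vertex -0.401 2.701 -2.539
vertex -0.457 1.316 -1.183
endloop
endfacet
facet normal -0.712 0.505 0.487
outer loop
vertex -0.457 1.316 -1.183
vertex -0.401 2.701 -2.539
vertex -0.799 1.174 -1.536
endloop
endfacet
facet normal -0.214 -0.817 0.536
outer loop
vertex -0.457 1.316 -1.183
vertex -0.799 1.174 -1.536
vertex -0.249 0.976 -1.618
endloop
endfacet
facet normal 0.212 0.817 -0.536
outer loop
vertex -0.401 2.701 -2.539
vertex 0.149 2.504 -2.622
vertex -0.329 2.41 -2.954
endloop
endfacet
facet normal -0.967 0.097 -0.236
outer loop
vertex -0.401 2.701 -2.539
vertex -0.329 2.41 -2.954
vertex -0.799 1.174 -1.536
endloop
endfacet
facet normal -0.967 0.097 -0.236
outer loop
vertex -0.799 1.174 -1.536
vertex -0.329 2.41 -2.954
vertex -0.727 0.882 -1.951
endloop
endfacet
facet normal -0.214 -0.816 0.537
outer loop
vertex -0.799 1.174 -1.536
vertex -0.727 0.882 -1.951
vertex -0.249 0.976 -1.618
endloop
endfacet
facet normal 0.212 0.816 -0.537
outer loop
vertex -0.329 2.41 -2.954
vertex 0.149 2.504 -2.622
vertex 0.103 2.189 -3.119
endloop
endfacet
facet normal -0.494 -0.383 -0.780
outer loop
vertex -0.329 2.41 -2.954
vertex 0.103 2.189 -3.119
vertex -0.727 0.882 -1.951
endloop
endfacet
facet normal -0.492 -0.385 -0.781
outer loop
vertex -0.727 0.882 -1.951
vertex 0.103 2.189 -3.119
vertex -0.295 0.662 -2.115
endloop
endfacet
facet normal -0.213 -0.817 0.536
outer loop
vertex -0.727 0.882 -1.951
vertex -0.295 0.662 -2.115
vertex -0.249 0.976 -1.618
endloop
endfacet
facet normal 0.214 0.816 -0.537
outer loop
vertex 0.103 2.189 -3.119
vertex 0.149 2.504 -2.622
vertex 0.569 2.205 -2.909
endloop
endfacet
facet normal 0.352 -0.577 -0.737
outer loop
vertex 0.103 2.189 -3.119
vertex 0.569 2.205 -2.909
vertex -0.295 0.662 -2.115
endloop
endfacet
facet normal 0.351 -0.576 -0.738
outer loop
vertex -0.295 0.662 -2.115
vertex 0.569 2.205 -2.909
vertex 0.172 0.678 -1.905
endloop
endfacet
facet normal -0.213 -0.817 0.536
outer loop
vertex -0.295 0.662 -2.115
vertex 0.172 0.678 -1.905
vertex -0.249 0.976 -1.618
endloop
endfacet
facet normal 0.214 0.816 -0.537
outer loop
vertex 0.569 2.205 -2.909
vertex 0.149 2.504 -2.622
vertex 0.719 2.446 -2.483
endloop
endfacet
facet normal 0.932 -0.334 -0.139
outer loop
vertex 0.569 2.205 -2.909
vertex 0.719 2.446 -2.483
vertex 0.172 0.678 -1.905
endloop
endfacet
facet normal 0.932 -0.334 -0.139
outer loop
vertex 0.172 0.678 -1.905
vertex 0.719 2.446 -2.483
vertex 0.322 0.919 -1.479
endloop
endfacet
facet normal -0.212 -0.817 0.537
outer loop
vertex 0.172 0.678 -1.905
vertex 0.322 0.919 -1.479
vertex -0.249 0.976 -1.618
endloop
endfacet
facet normal -0.236 0.839 -0.491
outer loop
vertex 0.101 0.202 -4.164
vertex -0.294 0.368 -3.69
vertex 0.319 0.55 -3.674
endloop
endfacet
facet normal 0.921 -0.355 -0.158
outer loop
vertex 0.101 0.202 -4.164
vertex 0.319 0.55 -3.674
vertex -0.026 -0.588 -3.13
endloop
endfacet
facet normal -0.236 0.839 -0.490
outer loop
vertex 0.319 0.55 -3.674
vertex -0.294 0.368 -3.69
vertex -0.076 0.716 -3.199
endloop
endfacet
facet normal 0.778 0.063 0.625
outer loop
vertex 0.319 0.55 -3.674
vertex -0.076 0.716 -3.199
vertex -0.026 -0.588 -3.13
endloop
endfacet
facet normal -0.235 0.839 -0.491
outer loop
vertex -0.076 0.716 -3.199
vertex -0.294 0.368 -3.69
vertex -0.69 0.535 -3.215
endloop
endfacet
facet normal -0.041 0.051 0.998
outer loop
vertex -0.076 0.716 -3.199
vertex -0.69 0.535 -3.215
vertex -0.026 -0.588 -3.13
endloop
endfacet
facet normal -0.235 0.839 -0.491
outer loop
vertex -0.69 0.535 -3.215
vertex -0.294 0.368 -3.69
vertex -0.908 0.187 -3.705
endloop
endfacet
facet normal -0.715 -0.379 0.587
outer loop
vertex -0.69 0.535 -3.215
vertex -0.908 0.187 -3.705
vertex -0.026 -0.588 -3.13
endloop
endfacet
facet normal -0.235 0.839 -0.491
outer loop
vertex -0.908 0.187 -3.705
vertex -0.294 0.368 -3.69
vertex -0.512 0.02 -4.18
endloop
endfacet
facet normal -0.572 -0.797 -0.197
outer loop
vertex -0.908 0.187 -3.705
vertex -0.512 0.02 -4.18
vertex -0.026 -0.588 -3.13
endloop
endfacet
facet normal -0.236 0.839 -0.491
outer loop
vertex -0.512 0.02 -4.18
vertex -0.294 0.368 -3.69
vertex 0.101 0.202 -4.164
endloop
endfacet
facet normal 0.248 -0.784 -0.569
outer loop
vertex -0.512 0.02 -4.18
vertex 0.101 0.202 -4.164
vertex -0.026 -0.588 -3.13
endloop
endfacet

endsolid


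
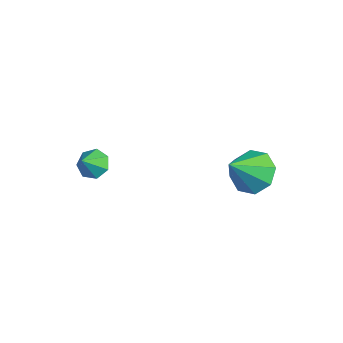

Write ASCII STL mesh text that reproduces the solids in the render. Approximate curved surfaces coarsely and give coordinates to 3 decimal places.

solid 
facet normal -0.272 0.585 -0.764
outer loop
vertex -1.288 -1.183 3.528
vertex -1.893 -1.472 3.522
vertex -1.691 -0.932 3.864
endloop
endfacet
facet normal 0.717 0.327 0.616
outer loop
vertex -1.288 -1.183 3.528
vertex -1.691 -0.932 3.864
vertex -1.587 -2.128 4.378
endloop
endfacet
facet normal -0.273 0.586 -0.763
outer loop
vertex -1.691 -0.932 3.864
vertex -1.893 -1.472 3.522
vertex -2.246 -1.088 3.943
endloop
endfacet
facet normal 0.019 0.396 0.918
outer loop
vertex -1.691 -0.932 3.864
vertex -2.246 -1.088 3.943
vertex -1.587 -2.128 4.378
endloop
endfacet
facet normal -0.274 0.585 -0.763
outer loop
vertex -2.246 -1.088 3.943
vertex -1.893 -1.472 3.522
vertex -2.534 -1.533 3.705
endloop
endfacet
facet normal -0.596 -0.043 0.802
outer loop
vertex -2.246 -1.088 3.943
vertex -2.534 -1.533 3.705
vertex -1.587 -2.128 4.378
endloop
endfacet
facet normal -0.274 0.586 -0.763
outer loop
vertex -2.534 -1.533 3.705
vertex -1.893 -1.472 3.522
vertex -2.34 -1.932 3.329
endloop
endfacet
facet normal -0.665 -0.657 0.355
outer loop
vertex -2.534 -1.533 3.705
vertex -2.34 -1.932 3.329
vertex -1.587 -2.128 4.378
endloop
endfacet
facet normal -0.272 0.585 -0.764
outer loop
vertex -2.34 -1.932 3.329
vertex -1.893 -1.472 3.522
vertex -1.808 -1.985 3.099
endloop
endfacet
facet normal -0.136 -0.987 -0.087
outer loop
vertex -2.34 -1.932 3.329
vertex -1.808 -1.985 3.099
vertex -1.587 -2.128 4.378
endloop
endfacet
facet normal -0.272 0.585 -0.764
outer loop
vertex -1.808 -1.985 3.099
vertex -1.893 -1.472 3.522
vertex -1.34 -1.651 3.188
endloop
endfacet
facet normal 0.594 -0.782 -0.190
outer loop
vertex -1.808 -1.985 3.099
vertex -1.34 -1.651 3.188
vertex -1.587 -2.128 4.378
endloop
endfacet
facet normal -0.272 0.585 -0.764
outer loop
vertex -1.34 -1.651 3.188
vertex -1.893 -1.472 3.522
vertex -1.288 -1.183 3.528
endloop
endfacet
facet normal 0.973 -0.197 0.123
outer loop
vertex -1.34 -1.651 3.188
vertex -1.288 -1.183 3.528
vertex -1.587 -2.128 4.378
endloop
endfacet
facet normal -0.084 0.671 -0.737
outer loop
vertex 2.166 3.978 3.746
vertex 1.544 3.374 3.267
vertex 1.442 4.096 3.936
endloop
endfacet
facet normal 0.290 0.342 0.894
outer loop
vertex 2.166 3.978 3.746
vertex 1.442 4.096 3.936
vertex 1.696 2.166 4.593
endloop
endfacet
facet normal -0.084 0.671 -0.737
outer loop
vertex 1.442 4.096 3.936
vertex 1.544 3.374 3.267
vertex 0.778 3.791 3.734
endloop
endfacet
facet normal -0.386 0.251 0.888
outer loop
vertex 1.442 4.096 3.936
vertex 0.778 3.791 3.734
vertex 1.696 2.166 4.593
endloop
endfacet
facet normal -0.084 0.671 -0.737
outer loop
vertex 0.778 3.791 3.734
vertex 1.544 3.374 3.267
vertex 0.563 3.242 3.259
endloop
endfacet
facet normal -0.813 -0.164 0.558
outer loop
vertex 0.778 3.791 3.734
vertex 0.563 3.242 3.259
vertex 1.696 2.166 4.593
endloop
endfacet
facet normal -0.084 0.671 -0.737
outer loop
vertex 0.563 3.242 3.259
vertex 1.544 3.374 3.267
vertex 0.923 2.77 2.788
endloop
endfacet
facet normal -0.743 -0.663 0.096
outer loop
vertex 0.563 3.242 3.259
vertex 0.923 2.77 2.788
vertex 1.696 2.166 4.593
endloop
endfacet
facet normal -0.084 0.671 -0.737
outer loop
vertex 0.923 2.77 2.788
vertex 1.544 3.374 3.267
vertex 1.647 2.652 2.598
endloop
endfacet
facet normal -0.214 -0.950 -0.226
outer loop
vertex 0.923 2.77 2.788
vertex 1.647 2.652 2.598
vertex 1.696 2.166 4.593
endloop
endfacet
facet normal -0.084 0.671 -0.737
outer loop
vertex 1.647 2.652 2.598
vertex 1.544 3.374 3.267
vertex 2.311 2.956 2.799
endloop
endfacet
facet normal 0.460 -0.860 -0.221
outer loop
vertex 1.647 2.652 2.598
vertex 2.311 2.956 2.799
vertex 1.696 2.166 4.593
endloop
endfacet
facet normal -0.084 0.671 -0.736
outer loop
vertex 2.311 2.956 2.799
vertex 1.544 3.374 3.267
vertex 2.526 3.505 3.275
endloop
endfacet
facet normal 0.890 -0.443 0.110
outer loop
vertex 2.311 2.956 2.799
vertex 2.526 3.505 3.275
vertex 1.696 2.166 4.593
endloop
endfacet
facet normal -0.083 0.671 -0.737
outer loop
vertex 2.526 3.505 3.275
vertex 1.544 3.374 3.267
vertex 2.166 3.978 3.746
endloop
endfacet
facet normal 0.819 0.055 0.571
outer loop
vertex 2.526 3.505 3.275
vertex 2.166 3.978 3.746
vertex 1.696 2.166 4.593
endloop
endfacet

endsolid


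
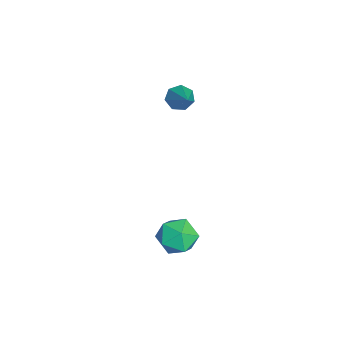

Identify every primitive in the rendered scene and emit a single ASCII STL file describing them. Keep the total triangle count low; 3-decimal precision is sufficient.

solid 
facet normal -0.525 -0.784 0.330
outer loop
vertex 1.448 2.389 -3.732
vertex 2.253 1.659 -4.185
vertex 2.367 2.048 -3.08
endloop
endfacet
facet normal -0.617 -0.218 0.756
outer loop
vertex 1.448 2.389 -3.732
vertex 2.367 2.048 -3.08
vertex 2.007 3.169 -3.05
endloop
endfacet
facet normal -0.878 0.315 0.360
outer loop
vertex 1.448 2.389 -3.732
vertex 2.007 3.169 -3.05
vertex 1.67 3.472 -4.137
endloop
endfacet
facet normal -0.948 0.079 -0.310
outer loop
vertex 1.448 2.389 -3.732
vertex 1.67 3.472 -4.137
vertex 1.822 2.539 -4.839
endloop
endfacet
facet normal -0.729 -0.601 -0.328
outer loop
vertex 1.448 2.389 -3.732
vertex 1.822 2.539 -4.839
vertex 2.253 1.659 -4.185
endloop
endfacet
facet normal 0.023 -0.019 1.000
outer loop
vertex 2.007 3.169 -3.05
vertex 2.367 2.048 -3.08
vertex 3.158 2.921 -3.081
endloop
endfacet
facet normal 0.173 -0.935 0.311
outer loop
vertex 2.367 2.048 -3.08
vertex 2.253 1.659 -4.185
vertex 3.31 1.988 -3.783
endloop
endfacet
facet normal -0.158 -0.638 -0.754
outer loop
vertex 2.253 1.659 -4.185
vertex 1.822 2.539 -4.839
vertex 2.973 2.291 -4.87
endloop
endfacet
facet normal -0.511 0.462 -0.725
outer loop
vertex 1.822 2.539 -4.839
vertex 1.67 3.472 -4.137
vertex 2.613 3.412 -4.84
endloop
endfacet
facet normal -0.399 0.844 0.359
outer loop
vertex 1.67 3.472 -4.137
vertex 2.007 3.169 -3.05
vertex 2.727 3.801 -3.735
endloop
endfacet
facet normal 0.948 -0.079 0.310
outer loop
vertex 3.532 3.071 -4.188
vertex 3.158 2.921 -3.081
vertex 3.31 1.988 -3.783
endloop
endfacet
facet normal 0.878 -0.315 -0.360
outer loop
vertex 3.532 3.071 -4.188
vertex 3.31 1.988 -3.783
vertex 2.973 2.291 -4.87
endloop
endfacet
facet normal 0.617 0.218 -0.756
outer loop
vertex 3.532 3.071 -4.188
vertex 2.973 2.291 -4.87
vertex 2.613 3.412 -4.84
endloop
endfacet
facet normal 0.525 0.784 -0.330
outer loop
vertex 3.532 3.071 -4.188
vertex 2.613 3.412 -4.84
vertex 2.727 3.801 -3.735
endloop
endfacet
facet normal 0.729 0.601 0.328
outer loop
vertex 3.532 3.071 -4.188
vertex 2.727 3.801 -3.735
vertex 3.158 2.921 -3.081
endloop
endfacet
facet normal 0.511 -0.462 0.725
outer loop
vertex 3.31 1.988 -3.783
vertex 3.158 2.921 -3.081
vertex 2.367 2.048 -3.08
endloop
endfacet
facet normal 0.399 -0.844 -0.359
outer loop
vertex 2.973 2.291 -4.87
vertex 3.31 1.988 -3.783
vertex 2.253 1.659 -4.185
endloop
endfacet
facet normal -0.023 0.019 -1.000
outer loop
vertex 2.613 3.412 -4.84
vertex 2.973 2.291 -4.87
vertex 1.822 2.539 -4.839
endloop
endfacet
facet normal -0.173 0.935 -0.311
outer loop
vertex 2.727 3.801 -3.735
vertex 2.613 3.412 -4.84
vertex 1.67 3.472 -4.137
endloop
endfacet
facet normal 0.158 0.638 0.754
outer loop
vertex 3.158 2.921 -3.081
vertex 2.727 3.801 -3.735
vertex 2.007 3.169 -3.05
endloop
endfacet
facet normal -0.805 -0.172 -0.568
outer loop
vertex -3.907 3.256 0.337
vertex -4.295 2.986 0.969
vertex -4.258 3.725 0.693
endloop
endfacet
facet normal 0.538 0.727 -0.428
outer loop
vertex -3.907 3.256 0.337
vertex -4.258 3.725 0.693
vertex -2.565 3.354 2.191
endloop
endfacet
facet normal -0.805 -0.172 -0.568
outer loop
vertex -4.258 3.725 0.693
vertex -4.295 2.986 0.969
vertex -4.637 3.637 1.257
endloop
endfacet
facet normal 0.050 0.981 0.187
outer loop
vertex -4.258 3.725 0.693
vertex -4.637 3.637 1.257
vertex -2.565 3.354 2.191
endloop
endfacet
facet normal -0.805 -0.172 -0.568
outer loop
vertex -4.637 3.637 1.257
vertex -4.295 2.986 0.969
vertex -4.759 3.059 1.605
endloop
endfacet
facet normal -0.284 0.538 0.794
outer loop
vertex -4.637 3.637 1.257
vertex -4.759 3.059 1.605
vertex -2.565 3.354 2.191
endloop
endfacet
facet normal -0.805 -0.170 -0.568
outer loop
vertex -4.759 3.059 1.605
vertex -4.295 2.986 0.969
vertex -4.532 2.426 1.473
endloop
endfacet
facet normal -0.214 -0.272 0.938
outer loop
vertex -4.759 3.059 1.605
vertex -4.532 2.426 1.473
vertex -2.565 3.354 2.191
endloop
endfacet
facet normal -0.804 -0.172 -0.569
outer loop
vertex -4.532 2.426 1.473
vertex -4.295 2.986 0.969
vertex -4.126 2.214 0.963
endloop
endfacet
facet normal 0.207 -0.834 0.511
outer loop
vertex -4.532 2.426 1.473
vertex -4.126 2.214 0.963
vertex -2.565 3.354 2.191
endloop
endfacet
facet normal -0.805 -0.172 -0.568
outer loop
vertex -4.126 2.214 0.963
vertex -4.295 2.986 0.969
vertex -3.848 2.584 0.457
endloop
endfacet
facet normal 0.664 -0.729 -0.168
outer loop
vertex -4.126 2.214 0.963
vertex -3.848 2.584 0.457
vertex -2.565 3.354 2.191
endloop
endfacet
facet normal -0.805 -0.172 -0.568
outer loop
vertex -3.848 2.584 0.457
vertex -4.295 2.986 0.969
vertex -3.907 3.256 0.337
endloop
endfacet
facet normal 0.810 -0.033 -0.585
outer loop
vertex -3.848 2.584 0.457
vertex -3.907 3.256 0.337
vertex -2.565 3.354 2.191
endloop
endfacet

endsolid


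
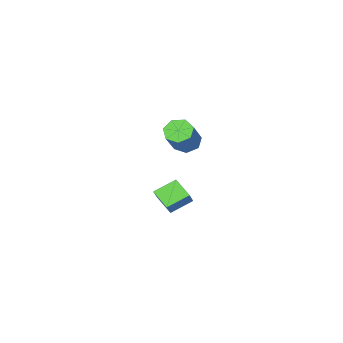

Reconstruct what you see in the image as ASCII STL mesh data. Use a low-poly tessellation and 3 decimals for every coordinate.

solid 
facet normal -0.643 -0.326 -0.693
outer loop
vertex 1.086 0.908 0.11
vertex 0.705 1.08 0.383
vertex 0.966 1.317 0.029
endloop
endfacet
facet normal 0.713 0.071 -0.697
outer loop
vertex 1.086 0.908 0.11
vertex 0.966 1.317 0.029
vertex 1.917 1.328 1.003
endloop
endfacet
facet normal 0.713 0.073 -0.697
outer loop
vertex 1.917 1.328 1.003
vertex 0.966 1.317 0.029
vertex 1.797 1.737 0.923
endloop
endfacet
facet normal 0.643 0.324 0.693
outer loop
vertex 1.917 1.328 1.003
vertex 1.797 1.737 0.923
vertex 1.535 1.5 1.277
endloop
endfacet
facet normal -0.644 -0.326 -0.693
outer loop
vertex 0.966 1.317 0.029
vertex 0.705 1.08 0.383
vertex 0.649 1.548 0.215
endloop
endfacet
facet normal 0.229 0.782 -0.580
outer loop
vertex 0.966 1.317 0.029
vertex 0.649 1.548 0.215
vertex 1.797 1.737 0.923
endloop
endfacet
facet normal 0.228 0.783 -0.579
outer loop
vertex 1.797 1.737 0.923
vertex 0.649 1.548 0.215
vertex 1.48 1.967 1.109
endloop
endfacet
facet normal 0.643 0.325 0.694
outer loop
vertex 1.797 1.737 0.923
vertex 1.48 1.967 1.109
vertex 1.535 1.5 1.277
endloop
endfacet
facet normal -0.644 -0.326 -0.693
outer loop
vertex 0.649 1.548 0.215
vertex 0.705 1.08 0.383
vertex 0.374 1.426 0.528
endloop
endfacet
facet normal -0.429 0.903 -0.025
outer loop
vertex 0.649 1.548 0.215
vertex 0.374 1.426 0.528
vertex 1.48 1.967 1.109
endloop
endfacet
facet normal -0.428 0.903 -0.027
outer loop
vertex 1.48 1.967 1.109
vertex 0.374 1.426 0.528
vertex 1.205 1.846 1.421
endloop
endfacet
facet normal 0.643 0.325 0.693
outer loop
vertex 1.48 1.967 1.109
vertex 1.205 1.846 1.421
vertex 1.535 1.5 1.277
endloop
endfacet
facet normal -0.644 -0.326 -0.692
outer loop
vertex 0.374 1.426 0.528
vertex 0.705 1.08 0.383
vertex 0.348 1.044 0.732
endloop
endfacet
facet normal -0.763 0.344 0.548
outer loop
vertex 0.374 1.426 0.528
vertex 0.348 1.044 0.732
vertex 1.205 1.846 1.421
endloop
endfacet
facet normal -0.763 0.346 0.546
outer loop
vertex 1.205 1.846 1.421
vertex 0.348 1.044 0.732
vertex 1.178 1.464 1.625
endloop
endfacet
facet normal 0.643 0.325 0.693
outer loop
vertex 1.205 1.846 1.421
vertex 1.178 1.464 1.625
vertex 1.535 1.5 1.277
endloop
endfacet
facet normal -0.644 -0.324 -0.693
outer loop
vertex 0.348 1.044 0.732
vertex 0.705 1.08 0.383
vertex 0.59 0.689 0.673
endloop
endfacet
facet normal -0.523 -0.474 0.709
outer loop
vertex 0.348 1.044 0.732
vertex 0.59 0.689 0.673
vertex 1.178 1.464 1.625
endloop
endfacet
facet normal -0.523 -0.474 0.709
outer loop
vertex 1.178 1.464 1.625
vertex 0.59 0.689 0.673
vertex 1.421 1.109 1.567
endloop
endfacet
facet normal 0.643 0.327 0.693
outer loop
vertex 1.178 1.464 1.625
vertex 1.421 1.109 1.567
vertex 1.535 1.5 1.277
endloop
endfacet
facet normal -0.643 -0.325 -0.693
outer loop
vertex 0.59 0.689 0.673
vertex 0.705 1.08 0.383
vertex 0.919 0.629 0.396
endloop
endfacet
facet normal 0.112 -0.935 0.335
outer loop
vertex 0.59 0.689 0.673
vertex 0.919 0.629 0.396
vertex 1.421 1.109 1.567
endloop
endfacet
facet normal 0.110 -0.935 0.336
outer loop
vertex 1.421 1.109 1.567
vertex 0.919 0.629 0.396
vertex 1.749 1.048 1.29
endloop
endfacet
facet normal 0.645 0.325 0.692
outer loop
vertex 1.421 1.109 1.567
vertex 1.749 1.048 1.29
vertex 1.535 1.5 1.277
endloop
endfacet
facet normal -0.643 -0.325 -0.693
outer loop
vertex 0.919 0.629 0.396
vertex 0.705 1.08 0.383
vertex 1.086 0.908 0.11
endloop
endfacet
facet normal 0.661 -0.692 -0.289
outer loop
vertex 0.919 0.629 0.396
vertex 1.086 0.908 0.11
vertex 1.749 1.048 1.29
endloop
endfacet
facet normal 0.661 -0.693 -0.289
outer loop
vertex 1.749 1.048 1.29
vertex 1.086 0.908 0.11
vertex 1.917 1.328 1.003
endloop
endfacet
facet normal 0.643 0.325 0.693
outer loop
vertex 1.749 1.048 1.29
vertex 1.917 1.328 1.003
vertex 1.535 1.5 1.277
endloop
endfacet
facet normal -0.781 0.406 0.474
outer loop
vertex -0.309 -0.318 -2.251
vertex -0.239 0.356 -2.713
vertex -0.884 -0.69 -2.88
endloop
endfacet
facet normal -0.085 -0.822 0.564
outer loop
vertex -0.181 -1.056 -3.307
vertex -0.309 -0.318 -2.251
vertex -0.884 -0.69 -2.88
endloop
endfacet
facet normal -0.781 0.406 0.474
outer loop
vertex -0.884 -0.69 -2.88
vertex -0.239 0.356 -2.713
vertex -0.814 -0.016 -3.342
endloop
endfacet
facet normal -0.619 -0.399 -0.676
outer loop
vertex -0.814 -0.016 -3.342
vertex -0.181 -1.056 -3.307
vertex -0.884 -0.69 -2.88
endloop
endfacet
facet normal 0.619 0.399 0.676
outer loop
vertex -0.309 -0.318 -2.251
vertex 0.464 -0.01 -3.14
vertex -0.239 0.356 -2.713
endloop
endfacet
facet normal -0.085 -0.822 0.564
outer loop
vertex 0.394 -0.684 -2.678
vertex -0.309 -0.318 -2.251
vertex -0.181 -1.056 -3.307
endloop
endfacet
facet normal 0.619 0.399 0.676
outer loop
vertex 0.394 -0.684 -2.678
vertex 0.464 -0.01 -3.14
vertex -0.309 -0.318 -2.251
endloop
endfacet
facet normal 0.085 0.822 -0.564
outer loop
vertex -0.239 0.356 -2.713
vertex 0.464 -0.01 -3.14
vertex -0.814 -0.016 -3.342
endloop
endfacet
facet normal -0.619 -0.399 -0.676
outer loop
vertex -0.111 -0.382 -3.769
vertex -0.181 -1.056 -3.307
vertex -0.814 -0.016 -3.342
endloop
endfacet
facet normal 0.085 0.822 -0.564
outer loop
vertex -0.814 -0.016 -3.342
vertex 0.464 -0.01 -3.14
vertex -0.111 -0.382 -3.769
endloop
endfacet
facet normal 0.781 -0.406 -0.474
outer loop
vertex -0.111 -0.382 -3.769
vertex 0.394 -0.684 -2.678
vertex -0.181 -1.056 -3.307
endloop
endfacet
facet normal 0.781 -0.406 -0.474
outer loop
vertex 0.464 -0.01 -3.14
vertex 0.394 -0.684 -2.678
vertex -0.111 -0.382 -3.769
endloop
endfacet

endsolid


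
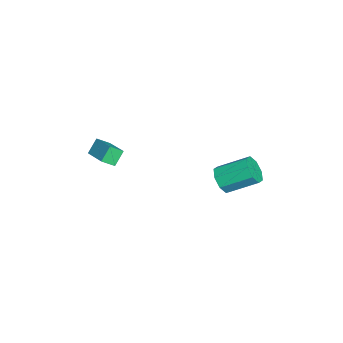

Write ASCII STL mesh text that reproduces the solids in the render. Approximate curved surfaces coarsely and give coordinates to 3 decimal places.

solid 
facet normal -0.779 -0.538 -0.322
outer loop
vertex -0.227 -3.744 3.754
vertex -0.474 -3.106 3.284
vertex 0.325 -4.089 2.995
endloop
endfacet
facet normal 0.298 -0.768 0.566
outer loop
vertex 1.734 -3.114 3.576
vertex -0.227 -3.744 3.754
vertex 0.325 -4.089 2.995
endloop
endfacet
facet normal -0.779 -0.539 -0.321
outer loop
vertex 0.325 -4.089 2.995
vertex -0.474 -3.106 3.284
vertex 0.077 -3.451 2.525
endloop
endfacet
facet normal 0.552 -0.345 -0.759
outer loop
vertex 0.077 -3.451 2.525
vertex 1.734 -3.114 3.576
vertex 0.325 -4.089 2.995
endloop
endfacet
facet normal -0.552 0.345 0.759
outer loop
vertex -0.227 -3.744 3.754
vertex 0.935 -2.131 3.865
vertex -0.474 -3.106 3.284
endloop
endfacet
facet normal 0.298 -0.769 0.566
outer loop
vertex 1.183 -2.769 4.335
vertex -0.227 -3.744 3.754
vertex 1.734 -3.114 3.576
endloop
endfacet
facet normal -0.552 0.345 0.759
outer loop
vertex 1.183 -2.769 4.335
vertex 0.935 -2.131 3.865
vertex -0.227 -3.744 3.754
endloop
endfacet
facet normal -0.298 0.769 -0.566
outer loop
vertex -0.474 -3.106 3.284
vertex 0.935 -2.131 3.865
vertex 0.077 -3.451 2.525
endloop
endfacet
facet normal 0.552 -0.346 -0.759
outer loop
vertex 1.487 -2.476 3.106
vertex 1.734 -3.114 3.576
vertex 0.077 -3.451 2.525
endloop
endfacet
facet normal -0.298 0.769 -0.566
outer loop
vertex 0.077 -3.451 2.525
vertex 0.935 -2.131 3.865
vertex 1.487 -2.476 3.106
endloop
endfacet
facet normal 0.779 0.538 0.321
outer loop
vertex 1.487 -2.476 3.106
vertex 1.183 -2.769 4.335
vertex 1.734 -3.114 3.576
endloop
endfacet
facet normal 0.779 0.539 0.321
outer loop
vertex 0.935 -2.131 3.865
vertex 1.183 -2.769 4.335
vertex 1.487 -2.476 3.106
endloop
endfacet
facet normal 0.049 -0.866 -0.498
outer loop
vertex -1.835 2.404 -0.674
vertex -2.732 2.398 -0.752
vertex -2.053 2.721 -1.246
endloop
endfacet
facet normal 0.947 0.199 -0.251
outer loop
vertex -1.835 2.404 -0.674
vertex -2.053 2.721 -1.246
vertex -1.932 4.108 0.309
endloop
endfacet
facet normal 0.948 0.198 -0.250
outer loop
vertex -1.932 4.108 0.309
vertex -2.053 2.721 -1.246
vertex -2.149 4.426 -0.262
endloop
endfacet
facet normal -0.049 0.865 0.500
outer loop
vertex -1.932 4.108 0.309
vertex -2.149 4.426 -0.262
vertex -2.828 4.102 0.232
endloop
endfacet
facet normal 0.049 -0.865 -0.499
outer loop
vertex -2.053 2.721 -1.246
vertex -2.732 2.398 -0.752
vertex -2.668 2.849 -1.528
endloop
endfacet
facet normal 0.447 0.466 -0.764
outer loop
vertex -2.053 2.721 -1.246
vertex -2.668 2.849 -1.528
vertex -2.149 4.426 -0.262
endloop
endfacet
facet normal 0.447 0.466 -0.764
outer loop
vertex -2.149 4.426 -0.262
vertex -2.668 2.849 -1.528
vertex -2.765 4.554 -0.544
endloop
endfacet
facet normal -0.049 0.865 0.500
outer loop
vertex -2.149 4.426 -0.262
vertex -2.765 4.554 -0.544
vertex -2.828 4.102 0.232
endloop
endfacet
facet normal 0.048 -0.865 -0.499
outer loop
vertex -2.668 2.849 -1.528
vertex -2.732 2.398 -0.752
vertex -3.321 2.713 -1.355
endloop
endfacet
facet normal -0.316 0.461 -0.829
outer loop
vertex -2.668 2.849 -1.528
vertex -3.321 2.713 -1.355
vertex -2.765 4.554 -0.544
endloop
endfacet
facet normal -0.316 0.461 -0.830
outer loop
vertex -2.765 4.554 -0.544
vertex -3.321 2.713 -1.355
vertex -3.417 4.417 -0.372
endloop
endfacet
facet normal -0.050 0.865 0.500
outer loop
vertex -2.765 4.554 -0.544
vertex -3.417 4.417 -0.372
vertex -2.828 4.102 0.232
endloop
endfacet
facet normal 0.049 -0.865 -0.499
outer loop
vertex -3.321 2.713 -1.355
vertex -2.732 2.398 -0.752
vertex -3.628 2.392 -0.829
endloop
endfacet
facet normal -0.894 0.185 -0.409
outer loop
vertex -3.321 2.713 -1.355
vertex -3.628 2.392 -0.829
vertex -3.417 4.417 -0.372
endloop
endfacet
facet normal -0.893 0.186 -0.410
outer loop
vertex -3.417 4.417 -0.372
vertex -3.628 2.392 -0.829
vertex -3.725 4.096 0.154
endloop
endfacet
facet normal -0.049 0.865 0.499
outer loop
vertex -3.417 4.417 -0.372
vertex -3.725 4.096 0.154
vertex -2.828 4.102 0.232
endloop
endfacet
facet normal 0.049 -0.865 -0.500
outer loop
vertex -3.628 2.392 -0.829
vertex -2.732 2.398 -0.752
vertex -3.411 2.074 -0.258
endloop
endfacet
facet normal -0.948 -0.198 0.250
outer loop
vertex -3.628 2.392 -0.829
vertex -3.411 2.074 -0.258
vertex -3.725 4.096 0.154
endloop
endfacet
facet normal -0.947 -0.198 0.251
outer loop
vertex -3.725 4.096 0.154
vertex -3.411 2.074 -0.258
vertex -3.507 3.779 0.726
endloop
endfacet
facet normal -0.049 0.866 0.498
outer loop
vertex -3.725 4.096 0.154
vertex -3.507 3.779 0.726
vertex -2.828 4.102 0.232
endloop
endfacet
facet normal 0.049 -0.865 -0.500
outer loop
vertex -3.411 2.074 -0.258
vertex -2.732 2.398 -0.752
vertex -2.795 1.946 0.024
endloop
endfacet
facet normal -0.447 -0.466 0.764
outer loop
vertex -3.411 2.074 -0.258
vertex -2.795 1.946 0.024
vertex -3.507 3.779 0.726
endloop
endfacet
facet normal -0.447 -0.466 0.763
outer loop
vertex -3.507 3.779 0.726
vertex -2.795 1.946 0.024
vertex -2.892 3.651 1.008
endloop
endfacet
facet normal -0.049 0.865 0.499
outer loop
vertex -3.507 3.779 0.726
vertex -2.892 3.651 1.008
vertex -2.828 4.102 0.232
endloop
endfacet
facet normal 0.050 -0.865 -0.500
outer loop
vertex -2.795 1.946 0.024
vertex -2.732 2.398 -0.752
vertex -2.143 2.083 -0.148
endloop
endfacet
facet normal 0.316 -0.461 0.829
outer loop
vertex -2.795 1.946 0.024
vertex -2.143 2.083 -0.148
vertex -2.892 3.651 1.008
endloop
endfacet
facet normal 0.316 -0.461 0.829
outer loop
vertex -2.892 3.651 1.008
vertex -2.143 2.083 -0.148
vertex -2.239 3.787 0.835
endloop
endfacet
facet normal -0.048 0.865 0.499
outer loop
vertex -2.892 3.651 1.008
vertex -2.239 3.787 0.835
vertex -2.828 4.102 0.232
endloop
endfacet
facet normal 0.049 -0.865 -0.499
outer loop
vertex -2.143 2.083 -0.148
vertex -2.732 2.398 -0.752
vertex -1.835 2.404 -0.674
endloop
endfacet
facet normal 0.893 -0.186 0.410
outer loop
vertex -2.143 2.083 -0.148
vertex -1.835 2.404 -0.674
vertex -2.239 3.787 0.835
endloop
endfacet
facet normal 0.894 -0.185 0.409
outer loop
vertex -2.239 3.787 0.835
vertex -1.835 2.404 -0.674
vertex -1.932 4.108 0.309
endloop
endfacet
facet normal -0.049 0.865 0.499
outer loop
vertex -2.239 3.787 0.835
vertex -1.932 4.108 0.309
vertex -2.828 4.102 0.232
endloop
endfacet

endsolid


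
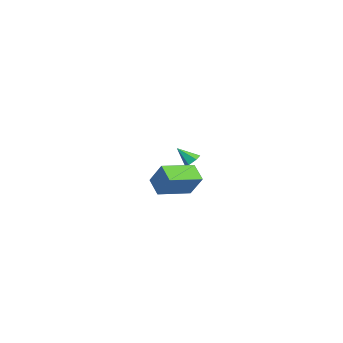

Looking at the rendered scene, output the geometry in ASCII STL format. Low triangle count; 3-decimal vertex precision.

solid 
facet normal 0.134 0.687 -0.714
outer loop
vertex -2.94 1.684 2.632
vertex -3.403 1.875 2.729
vertex -2.997 2.055 2.978
endloop
endfacet
facet normal 0.872 -0.256 0.418
outer loop
vertex -2.94 1.684 2.632
vertex -2.997 2.055 2.978
vertex -3.557 1.085 3.551
endloop
endfacet
facet normal 0.134 0.687 -0.714
outer loop
vertex -2.997 2.055 2.978
vertex -3.403 1.875 2.729
vertex -3.46 2.245 3.074
endloop
endfacet
facet normal 0.322 0.337 0.885
outer loop
vertex -2.997 2.055 2.978
vertex -3.46 2.245 3.074
vertex -3.557 1.085 3.551
endloop
endfacet
facet normal 0.133 0.687 -0.715
outer loop
vertex -3.46 2.245 3.074
vertex -3.403 1.875 2.729
vertex -3.867 2.065 2.825
endloop
endfacet
facet normal -0.596 0.347 0.724
outer loop
vertex -3.46 2.245 3.074
vertex -3.867 2.065 2.825
vertex -3.557 1.085 3.551
endloop
endfacet
facet normal 0.133 0.686 -0.716
outer loop
vertex -3.867 2.065 2.825
vertex -3.403 1.875 2.729
vertex -3.81 1.694 2.48
endloop
endfacet
facet normal -0.967 -0.236 0.094
outer loop
vertex -3.867 2.065 2.825
vertex -3.81 1.694 2.48
vertex -3.557 1.085 3.551
endloop
endfacet
facet normal 0.132 0.687 -0.715
outer loop
vertex -3.81 1.694 2.48
vertex -3.403 1.875 2.729
vertex -3.347 1.504 2.383
endloop
endfacet
facet normal -0.418 -0.829 -0.372
outer loop
vertex -3.81 1.694 2.48
vertex -3.347 1.504 2.383
vertex -3.557 1.085 3.551
endloop
endfacet
facet normal 0.134 0.687 -0.715
outer loop
vertex -3.347 1.504 2.383
vertex -3.403 1.875 2.729
vertex -2.94 1.684 2.632
endloop
endfacet
facet normal 0.501 -0.840 -0.211
outer loop
vertex -3.347 1.504 2.383
vertex -2.94 1.684 2.632
vertex -3.557 1.085 3.551
endloop
endfacet
facet normal -0.507 0.846 -0.163
outer loop
vertex 2.464 1.896 4.674
vertex 3.283 2.272 4.08
vertex 1.899 1.34 3.545
endloop
endfacet
facet normal -0.758 -0.348 0.551
outer loop
vertex 2.817 -0.192 3.84
vertex 2.464 1.896 4.674
vertex 1.899 1.34 3.545
endloop
endfacet
facet normal -0.507 0.846 -0.164
outer loop
vertex 1.899 1.34 3.545
vertex 3.283 2.272 4.08
vertex 2.719 1.716 2.95
endloop
endfacet
facet normal -0.409 -0.403 -0.819
outer loop
vertex 2.719 1.716 2.95
vertex 2.817 -0.192 3.84
vertex 1.899 1.34 3.545
endloop
endfacet
facet normal 0.409 0.403 0.819
outer loop
vertex 2.464 1.896 4.674
vertex 4.201 0.74 4.375
vertex 3.283 2.272 4.08
endloop
endfacet
facet normal -0.759 -0.348 0.550
outer loop
vertex 3.381 0.364 4.97
vertex 2.464 1.896 4.674
vertex 2.817 -0.192 3.84
endloop
endfacet
facet normal 0.409 0.403 0.819
outer loop
vertex 3.381 0.364 4.97
vertex 4.201 0.74 4.375
vertex 2.464 1.896 4.674
endloop
endfacet
facet normal 0.759 0.349 -0.550
outer loop
vertex 3.283 2.272 4.08
vertex 4.201 0.74 4.375
vertex 2.719 1.716 2.95
endloop
endfacet
facet normal -0.409 -0.403 -0.819
outer loop
vertex 3.636 0.184 3.246
vertex 2.817 -0.192 3.84
vertex 2.719 1.716 2.95
endloop
endfacet
facet normal 0.759 0.348 -0.551
outer loop
vertex 2.719 1.716 2.95
vertex 4.201 0.74 4.375
vertex 3.636 0.184 3.246
endloop
endfacet
facet normal 0.507 -0.846 0.163
outer loop
vertex 3.636 0.184 3.246
vertex 3.381 0.364 4.97
vertex 2.817 -0.192 3.84
endloop
endfacet
facet normal 0.507 -0.847 0.163
outer loop
vertex 4.201 0.74 4.375
vertex 3.381 0.364 4.97
vertex 3.636 0.184 3.246
endloop
endfacet

endsolid


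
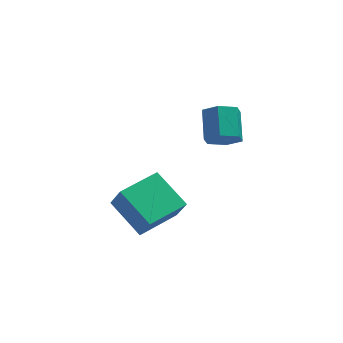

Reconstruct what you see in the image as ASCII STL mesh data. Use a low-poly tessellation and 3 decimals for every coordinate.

solid 
facet normal -0.020 -0.832 -0.554
outer loop
vertex 1.452 -4.352 2.591
vertex 0.815 -4.013 2.105
vertex 1.646 -3.885 1.883
endloop
endfacet
facet normal 0.975 -0.139 0.175
outer loop
vertex 1.452 -4.352 2.591
vertex 1.646 -3.885 1.883
vertex 1.482 -3.045 3.461
endloop
endfacet
facet normal 0.975 -0.139 0.175
outer loop
vertex 1.482 -3.045 3.461
vertex 1.646 -3.885 1.883
vertex 1.676 -2.578 2.753
endloop
endfacet
facet normal 0.019 0.832 0.554
outer loop
vertex 1.482 -3.045 3.461
vertex 1.676 -2.578 2.753
vertex 0.845 -2.707 2.975
endloop
endfacet
facet normal -0.020 -0.832 -0.554
outer loop
vertex 1.646 -3.885 1.883
vertex 0.815 -4.013 2.105
vertex 1.009 -3.546 1.397
endloop
endfacet
facet normal 0.681 0.395 -0.617
outer loop
vertex 1.646 -3.885 1.883
vertex 1.009 -3.546 1.397
vertex 1.676 -2.578 2.753
endloop
endfacet
facet normal 0.680 0.395 -0.617
outer loop
vertex 1.676 -2.578 2.753
vertex 1.009 -3.546 1.397
vertex 1.039 -2.24 2.267
endloop
endfacet
facet normal 0.019 0.832 0.554
outer loop
vertex 1.676 -2.578 2.753
vertex 1.039 -2.24 2.267
vertex 0.845 -2.707 2.975
endloop
endfacet
facet normal -0.019 -0.832 -0.554
outer loop
vertex 1.009 -3.546 1.397
vertex 0.815 -4.013 2.105
vertex 0.178 -3.675 1.619
endloop
endfacet
facet normal -0.295 0.534 -0.792
outer loop
vertex 1.009 -3.546 1.397
vertex 0.178 -3.675 1.619
vertex 1.039 -2.24 2.267
endloop
endfacet
facet normal -0.294 0.534 -0.793
outer loop
vertex 1.039 -2.24 2.267
vertex 0.178 -3.675 1.619
vertex 0.208 -2.368 2.489
endloop
endfacet
facet normal 0.020 0.832 0.554
outer loop
vertex 1.039 -2.24 2.267
vertex 0.208 -2.368 2.489
vertex 0.845 -2.707 2.975
endloop
endfacet
facet normal -0.019 -0.832 -0.554
outer loop
vertex 0.178 -3.675 1.619
vertex 0.815 -4.013 2.105
vertex -0.016 -4.142 2.327
endloop
endfacet
facet normal -0.975 0.139 -0.175
outer loop
vertex 0.178 -3.675 1.619
vertex -0.016 -4.142 2.327
vertex 0.208 -2.368 2.489
endloop
endfacet
facet normal -0.975 0.139 -0.175
outer loop
vertex 0.208 -2.368 2.489
vertex -0.016 -4.142 2.327
vertex 0.014 -2.835 3.197
endloop
endfacet
facet normal 0.020 0.832 0.554
outer loop
vertex 0.208 -2.368 2.489
vertex 0.014 -2.835 3.197
vertex 0.845 -2.707 2.975
endloop
endfacet
facet normal -0.019 -0.832 -0.554
outer loop
vertex -0.016 -4.142 2.327
vertex 0.815 -4.013 2.105
vertex 0.621 -4.48 2.813
endloop
endfacet
facet normal -0.680 -0.395 0.617
outer loop
vertex -0.016 -4.142 2.327
vertex 0.621 -4.48 2.813
vertex 0.014 -2.835 3.197
endloop
endfacet
facet normal -0.681 -0.395 0.617
outer loop
vertex 0.014 -2.835 3.197
vertex 0.621 -4.48 2.813
vertex 0.651 -3.174 3.683
endloop
endfacet
facet normal 0.020 0.832 0.554
outer loop
vertex 0.014 -2.835 3.197
vertex 0.651 -3.174 3.683
vertex 0.845 -2.707 2.975
endloop
endfacet
facet normal -0.020 -0.832 -0.554
outer loop
vertex 0.621 -4.48 2.813
vertex 0.815 -4.013 2.105
vertex 1.452 -4.352 2.591
endloop
endfacet
facet normal 0.294 -0.535 0.792
outer loop
vertex 0.621 -4.48 2.813
vertex 1.452 -4.352 2.591
vertex 0.651 -3.174 3.683
endloop
endfacet
facet normal 0.295 -0.534 0.792
outer loop
vertex 0.651 -3.174 3.683
vertex 1.452 -4.352 2.591
vertex 1.482 -3.045 3.461
endloop
endfacet
facet normal 0.019 0.832 0.554
outer loop
vertex 0.651 -3.174 3.683
vertex 1.482 -3.045 3.461
vertex 0.845 -2.707 2.975
endloop
endfacet
facet normal -0.775 -0.632 -0.018
outer loop
vertex -2.38 -5.283 -2.262
vertex -3.568 -3.855 -1.24
vertex -2.786 -4.75 -3.479
endloop
endfacet
facet normal 0.560 -0.674 -0.482
outer loop
vertex -1.112 -3.385 -3.44
vertex -2.38 -5.283 -2.262
vertex -2.786 -4.75 -3.479
endloop
endfacet
facet normal -0.775 -0.632 -0.018
outer loop
vertex -2.786 -4.75 -3.479
vertex -3.568 -3.855 -1.24
vertex -3.974 -3.322 -2.457
endloop
endfacet
facet normal -0.292 0.384 -0.876
outer loop
vertex -3.974 -3.322 -2.457
vertex -1.112 -3.385 -3.44
vertex -2.786 -4.75 -3.479
endloop
endfacet
facet normal 0.292 -0.384 0.876
outer loop
vertex -2.38 -5.283 -2.262
vertex -1.894 -2.49 -1.201
vertex -3.568 -3.855 -1.24
endloop
endfacet
facet normal 0.560 -0.674 -0.482
outer loop
vertex -0.706 -3.918 -2.223
vertex -2.38 -5.283 -2.262
vertex -1.112 -3.385 -3.44
endloop
endfacet
facet normal 0.292 -0.384 0.876
outer loop
vertex -0.706 -3.918 -2.223
vertex -1.894 -2.49 -1.201
vertex -2.38 -5.283 -2.262
endloop
endfacet
facet normal -0.560 0.674 0.482
outer loop
vertex -3.568 -3.855 -1.24
vertex -1.894 -2.49 -1.201
vertex -3.974 -3.322 -2.457
endloop
endfacet
facet normal -0.292 0.384 -0.876
outer loop
vertex -2.3 -1.957 -2.418
vertex -1.112 -3.385 -3.44
vertex -3.974 -3.322 -2.457
endloop
endfacet
facet normal -0.560 0.674 0.482
outer loop
vertex -3.974 -3.322 -2.457
vertex -1.894 -2.49 -1.201
vertex -2.3 -1.957 -2.418
endloop
endfacet
facet normal 0.775 0.632 0.018
outer loop
vertex -2.3 -1.957 -2.418
vertex -0.706 -3.918 -2.223
vertex -1.112 -3.385 -3.44
endloop
endfacet
facet normal 0.775 0.632 0.018
outer loop
vertex -1.894 -2.49 -1.201
vertex -0.706 -3.918 -2.223
vertex -2.3 -1.957 -2.418
endloop
endfacet

endsolid


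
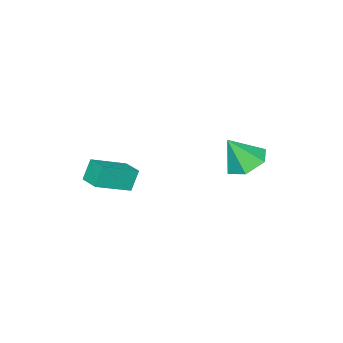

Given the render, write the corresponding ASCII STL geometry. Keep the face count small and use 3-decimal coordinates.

solid 
facet normal -0.384 0.342 -0.858
outer loop
vertex -1.938 2.462 2.421
vertex -2.708 2.767 2.887
vertex -1.959 3.341 2.781
endloop
endfacet
facet normal 0.994 -0.020 0.108
outer loop
vertex -1.938 2.462 2.421
vertex -1.959 3.341 2.781
vertex -2.132 2.253 4.173
endloop
endfacet
facet normal -0.384 0.342 -0.858
outer loop
vertex -1.959 3.341 2.781
vertex -2.708 2.767 2.887
vertex -2.728 3.646 3.247
endloop
endfacet
facet normal 0.573 0.609 0.548
outer loop
vertex -1.959 3.341 2.781
vertex -2.728 3.646 3.247
vertex -2.132 2.253 4.173
endloop
endfacet
facet normal -0.383 0.343 -0.858
outer loop
vertex -2.728 3.646 3.247
vertex -2.708 2.767 2.887
vertex -3.478 3.072 3.353
endloop
endfacet
facet normal -0.236 0.466 0.853
outer loop
vertex -2.728 3.646 3.247
vertex -3.478 3.072 3.353
vertex -2.132 2.253 4.173
endloop
endfacet
facet normal -0.384 0.342 -0.858
outer loop
vertex -3.478 3.072 3.353
vertex -2.708 2.767 2.887
vertex -3.457 2.193 2.993
endloop
endfacet
facet normal -0.625 -0.309 0.717
outer loop
vertex -3.478 3.072 3.353
vertex -3.457 2.193 2.993
vertex -2.132 2.253 4.173
endloop
endfacet
facet normal -0.384 0.342 -0.858
outer loop
vertex -3.457 2.193 2.993
vertex -2.708 2.767 2.887
vertex -2.688 1.888 2.527
endloop
endfacet
facet normal -0.204 -0.939 0.277
outer loop
vertex -3.457 2.193 2.993
vertex -2.688 1.888 2.527
vertex -2.132 2.253 4.173
endloop
endfacet
facet normal -0.383 0.343 -0.858
outer loop
vertex -2.688 1.888 2.527
vertex -2.708 2.767 2.887
vertex -1.938 2.462 2.421
endloop
endfacet
facet normal 0.605 -0.796 -0.028
outer loop
vertex -2.688 1.888 2.527
vertex -1.938 2.462 2.421
vertex -2.132 2.253 4.173
endloop
endfacet
facet normal -0.854 0.311 -0.416
outer loop
vertex -1.324 -2.366 1.216
vertex -1.032 -1.387 1.349
vertex -0.866 -2.373 0.271
endloop
endfacet
facet normal -0.284 -0.950 -0.130
outer loop
vertex 0.612 -2.913 0.991
vertex -1.324 -2.366 1.216
vertex -0.866 -2.373 0.271
endloop
endfacet
facet normal -0.854 0.312 -0.417
outer loop
vertex -0.866 -2.373 0.271
vertex -1.032 -1.387 1.349
vertex -0.574 -1.395 0.404
endloop
endfacet
facet normal 0.436 -0.008 -0.900
outer loop
vertex -0.574 -1.395 0.404
vertex 0.612 -2.913 0.991
vertex -0.866 -2.373 0.271
endloop
endfacet
facet normal -0.436 0.008 0.900
outer loop
vertex -1.324 -2.366 1.216
vertex 0.446 -1.927 2.069
vertex -1.032 -1.387 1.349
endloop
endfacet
facet normal -0.284 -0.950 -0.129
outer loop
vertex 0.154 -2.905 1.936
vertex -1.324 -2.366 1.216
vertex 0.612 -2.913 0.991
endloop
endfacet
facet normal -0.436 0.008 0.900
outer loop
vertex 0.154 -2.905 1.936
vertex 0.446 -1.927 2.069
vertex -1.324 -2.366 1.216
endloop
endfacet
facet normal 0.284 0.950 0.130
outer loop
vertex -1.032 -1.387 1.349
vertex 0.446 -1.927 2.069
vertex -0.574 -1.395 0.404
endloop
endfacet
facet normal 0.436 -0.008 -0.900
outer loop
vertex 0.904 -1.934 1.124
vertex 0.612 -2.913 0.991
vertex -0.574 -1.395 0.404
endloop
endfacet
facet normal 0.283 0.950 0.130
outer loop
vertex -0.574 -1.395 0.404
vertex 0.446 -1.927 2.069
vertex 0.904 -1.934 1.124
endloop
endfacet
facet normal 0.854 -0.311 0.417
outer loop
vertex 0.904 -1.934 1.124
vertex 0.154 -2.905 1.936
vertex 0.612 -2.913 0.991
endloop
endfacet
facet normal 0.854 -0.312 0.416
outer loop
vertex 0.446 -1.927 2.069
vertex 0.154 -2.905 1.936
vertex 0.904 -1.934 1.124
endloop
endfacet

endsolid
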